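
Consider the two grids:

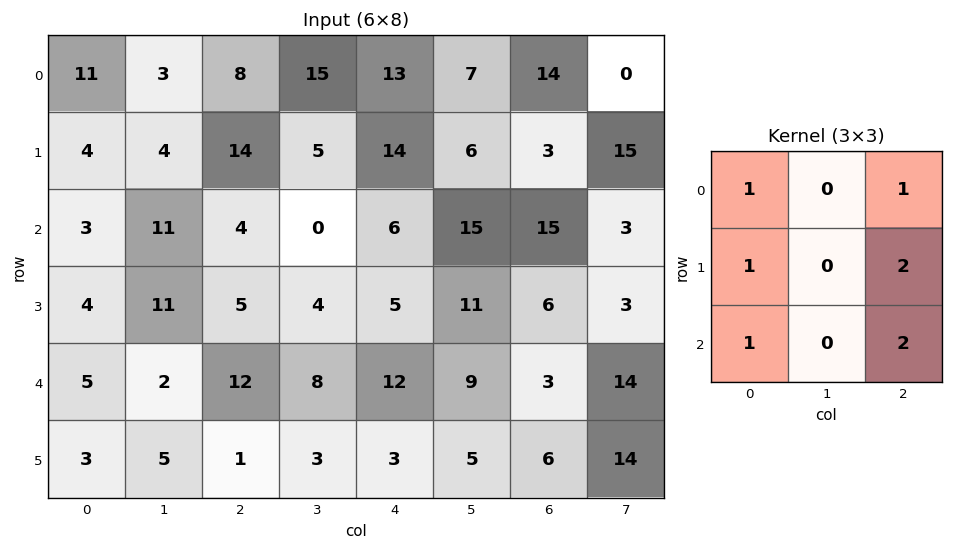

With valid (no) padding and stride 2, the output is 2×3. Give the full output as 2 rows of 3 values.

Output[0,0]: The receptive field on the input at this output position is [11 3 8 / 4 4 14 / 3 11 4]. Elementwise product with the kernel and sum: 11·1 + 8·1 + 4·1 + 14·2 + 3·1 + 4·2.

62 79 83
50 61 56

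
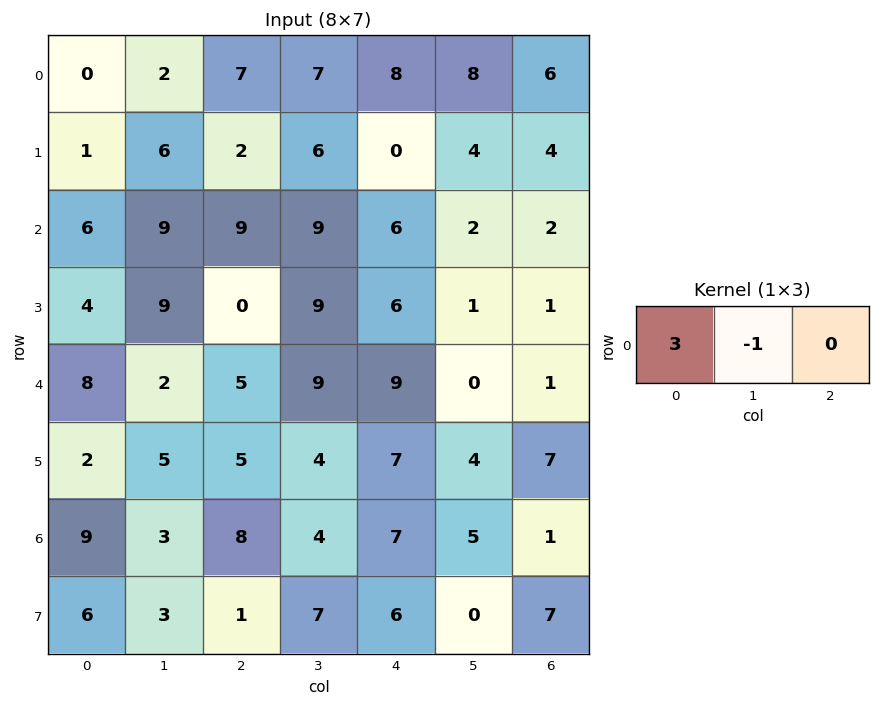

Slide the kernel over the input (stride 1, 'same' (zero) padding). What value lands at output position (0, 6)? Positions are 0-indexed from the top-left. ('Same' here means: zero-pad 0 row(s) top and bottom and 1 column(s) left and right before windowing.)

18

The receptive field on the zero-padded input at this output position is [8 6 0]. Elementwise product with the kernel and sum: 8·3 + 6·-1.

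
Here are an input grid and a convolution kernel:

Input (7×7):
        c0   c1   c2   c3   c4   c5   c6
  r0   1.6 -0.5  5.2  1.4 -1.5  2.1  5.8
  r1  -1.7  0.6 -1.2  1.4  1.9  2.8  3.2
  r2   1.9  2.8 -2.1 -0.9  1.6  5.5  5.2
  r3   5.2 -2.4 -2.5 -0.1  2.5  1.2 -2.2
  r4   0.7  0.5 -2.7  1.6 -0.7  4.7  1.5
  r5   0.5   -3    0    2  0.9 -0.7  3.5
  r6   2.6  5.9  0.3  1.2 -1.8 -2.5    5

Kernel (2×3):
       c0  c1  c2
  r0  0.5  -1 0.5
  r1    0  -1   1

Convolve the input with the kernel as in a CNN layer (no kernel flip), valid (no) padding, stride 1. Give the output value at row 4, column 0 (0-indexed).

The receptive field on the input at this output position is [0.7 0.5 -2.7 / 0.5 -3 0]. Elementwise product with the kernel and sum: 0.7·0.5 + 0.5·-1 + -2.7·0.5 + -3·-1 + 0·1.

1.5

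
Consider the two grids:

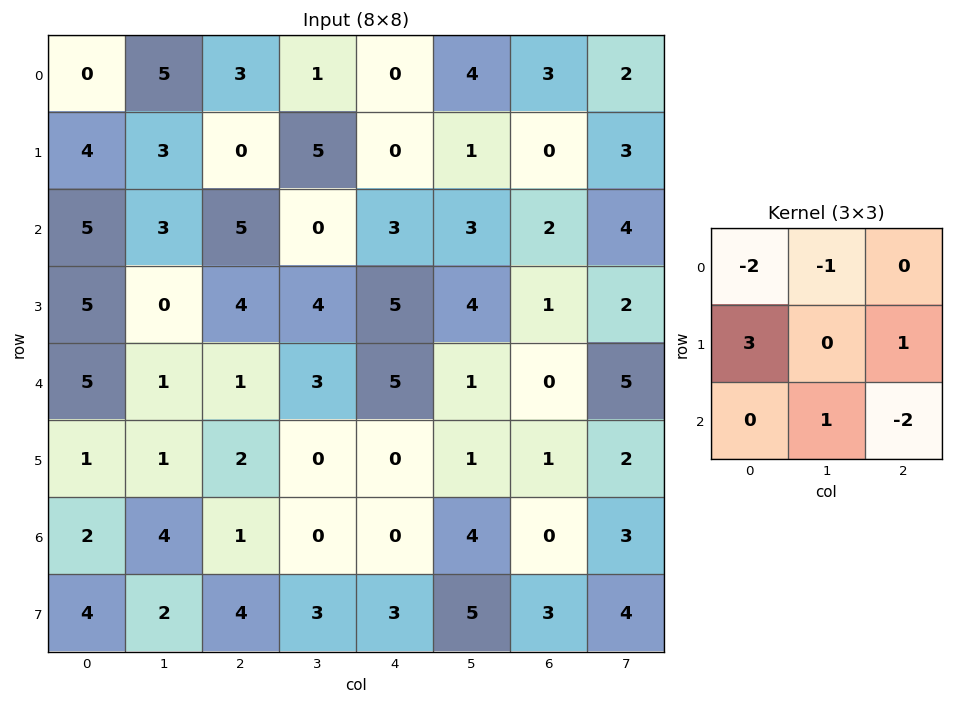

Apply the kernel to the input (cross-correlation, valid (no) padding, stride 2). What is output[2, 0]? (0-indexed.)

The receptive field on the input at this output position is [5 1 1 / 1 1 2 / 2 4 1]. Elementwise product with the kernel and sum: 5·-2 + 1·-1 + 1·3 + 2·1 + 4·1 + 1·-2.

-4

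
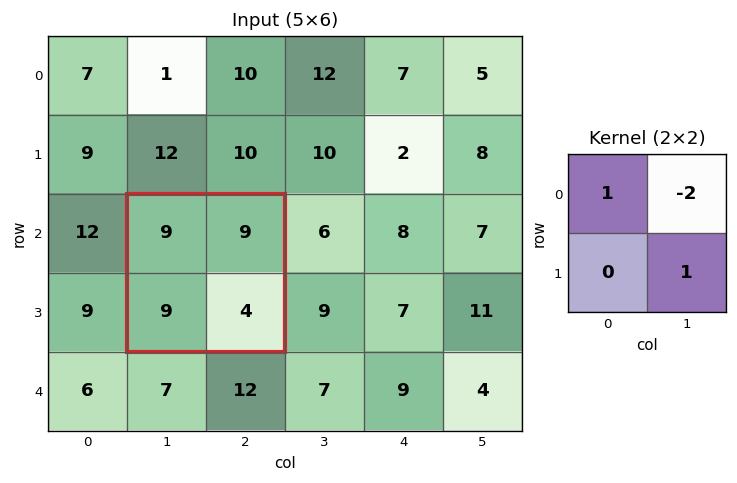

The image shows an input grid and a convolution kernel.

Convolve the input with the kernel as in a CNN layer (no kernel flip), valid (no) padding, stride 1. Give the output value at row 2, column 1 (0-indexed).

-5

The receptive field on the input at this output position is [9 9 / 9 4]. Elementwise product with the kernel and sum: 9·1 + 9·-2 + 4·1.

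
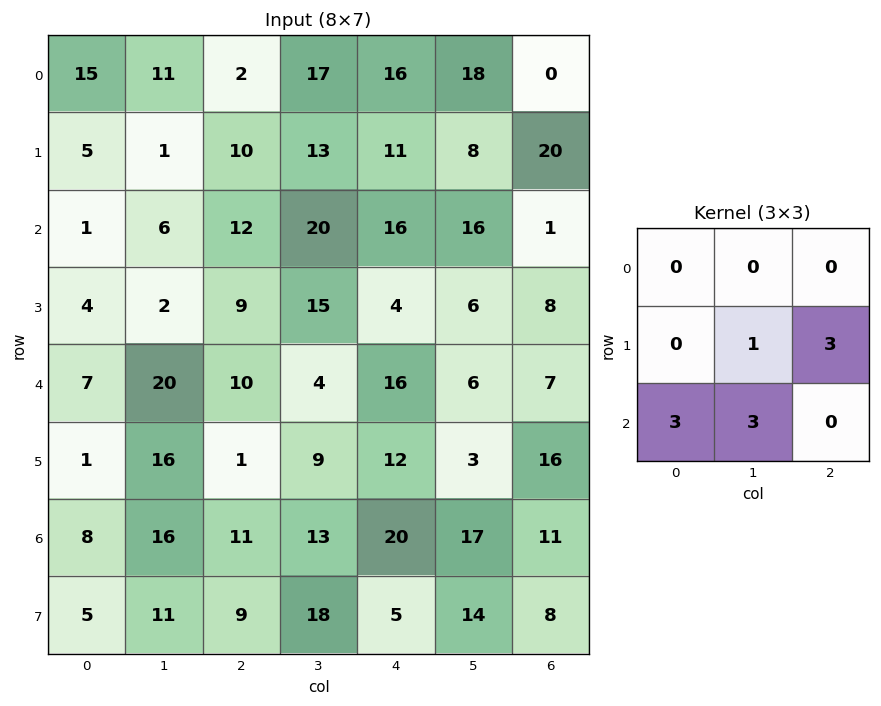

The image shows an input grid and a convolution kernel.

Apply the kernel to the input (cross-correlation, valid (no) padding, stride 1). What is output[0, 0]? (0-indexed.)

52

The receptive field on the input at this output position is [15 11 2 / 5 1 10 / 1 6 12]. Elementwise product with the kernel and sum: 1·1 + 10·3 + 1·3 + 6·3.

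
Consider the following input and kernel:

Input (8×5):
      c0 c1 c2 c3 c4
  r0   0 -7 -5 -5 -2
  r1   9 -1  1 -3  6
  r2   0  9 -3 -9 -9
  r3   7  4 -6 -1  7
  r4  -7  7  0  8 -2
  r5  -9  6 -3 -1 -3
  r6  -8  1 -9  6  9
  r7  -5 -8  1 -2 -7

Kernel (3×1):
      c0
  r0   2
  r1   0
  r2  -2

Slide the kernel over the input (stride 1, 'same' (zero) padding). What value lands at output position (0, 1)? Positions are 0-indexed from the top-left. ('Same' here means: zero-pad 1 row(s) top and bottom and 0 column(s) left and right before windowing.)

2

The receptive field on the zero-padded input at this output position is [0 / -7 / -1]. Elementwise product with the kernel and sum: 0·2 + -1·-2.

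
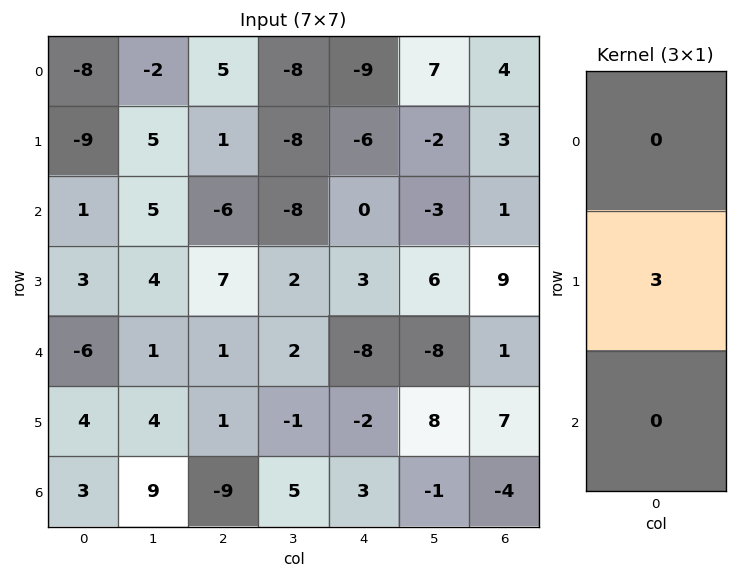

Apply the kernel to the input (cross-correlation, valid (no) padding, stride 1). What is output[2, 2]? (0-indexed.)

21

The receptive field on the input at this output position is [-6 / 7 / 1]. Elementwise product with the kernel and sum: 7·3.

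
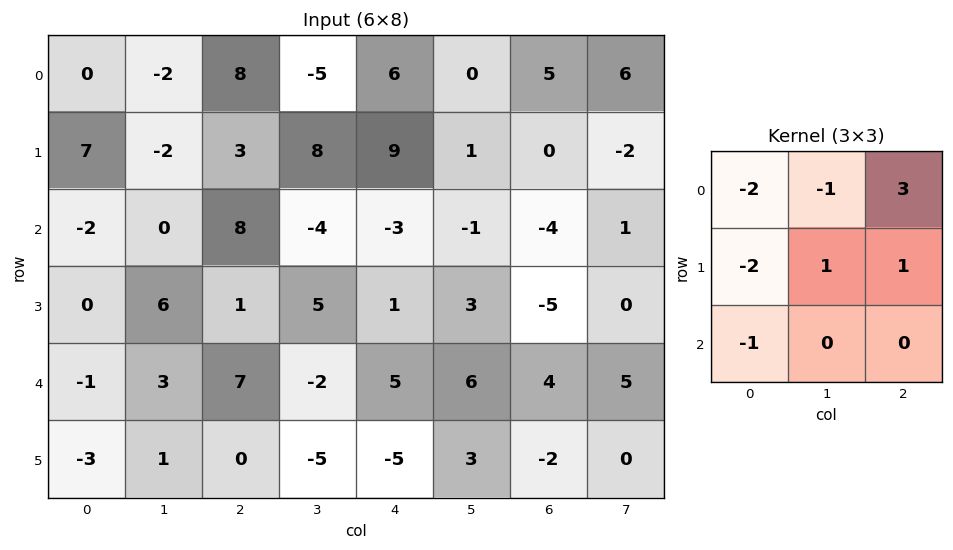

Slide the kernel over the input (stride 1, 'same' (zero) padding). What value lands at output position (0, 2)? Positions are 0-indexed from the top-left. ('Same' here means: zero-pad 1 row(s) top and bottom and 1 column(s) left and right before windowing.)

The receptive field on the zero-padded input at this output position is [0 0 0 / -2 8 -5 / -2 3 8]. Elementwise product with the kernel and sum: 0·-2 + 0·-1 + 0·3 + -2·-2 + 8·1 + -5·1 + -2·-1.

9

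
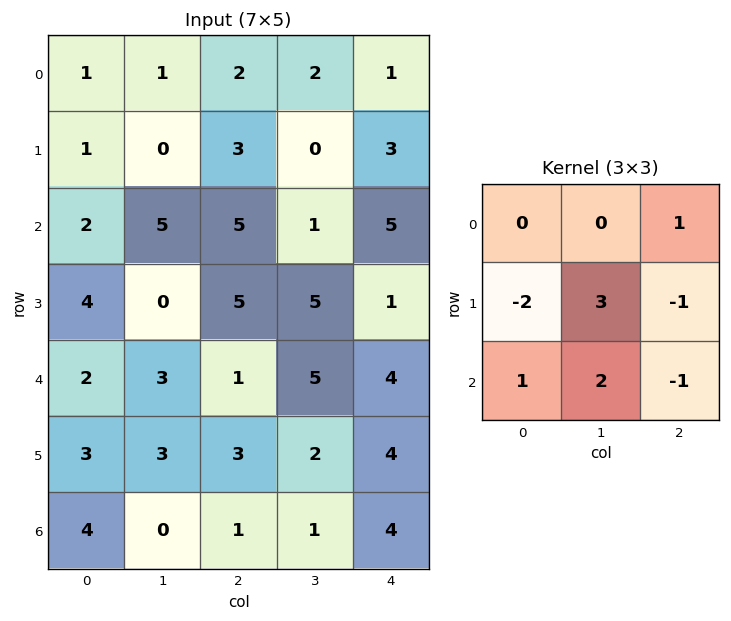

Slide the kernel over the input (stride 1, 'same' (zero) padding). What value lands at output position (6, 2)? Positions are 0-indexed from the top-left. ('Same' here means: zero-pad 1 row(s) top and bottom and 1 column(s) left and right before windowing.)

4

The receptive field on the zero-padded input at this output position is [3 3 2 / 0 1 1 / 0 0 0]. Elementwise product with the kernel and sum: 2·1 + 0·-2 + 1·3 + 1·-1 + 0·1 + 0·2 + 0·-1.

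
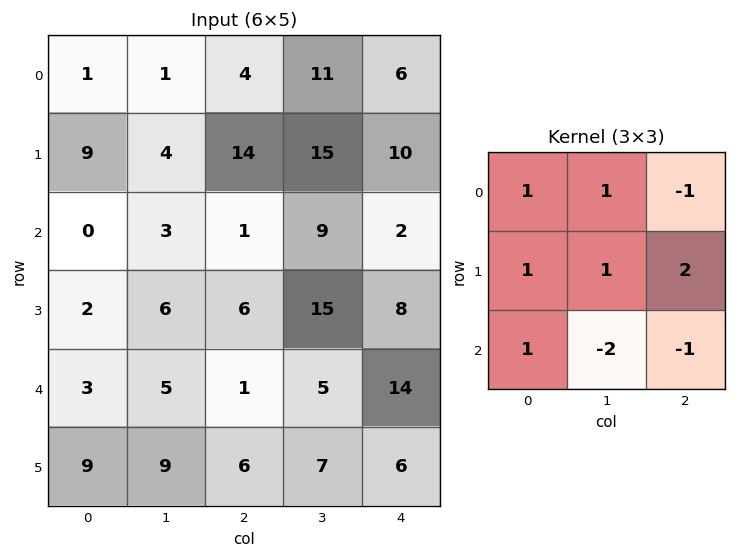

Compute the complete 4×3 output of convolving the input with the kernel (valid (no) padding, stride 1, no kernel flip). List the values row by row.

Output[0,0]: The receptive field on the input at this output position is [1 1 4 / 9 4 14 / 0 3 1]. Elementwise product with the kernel and sum: 1·1 + 1·1 + 4·-1 + 9·1 + 4·1 + 14·2 + 0·1 + 3·-2 + 1·-1.

32 34 39
-12 4 1
14 35 22
-3 3 33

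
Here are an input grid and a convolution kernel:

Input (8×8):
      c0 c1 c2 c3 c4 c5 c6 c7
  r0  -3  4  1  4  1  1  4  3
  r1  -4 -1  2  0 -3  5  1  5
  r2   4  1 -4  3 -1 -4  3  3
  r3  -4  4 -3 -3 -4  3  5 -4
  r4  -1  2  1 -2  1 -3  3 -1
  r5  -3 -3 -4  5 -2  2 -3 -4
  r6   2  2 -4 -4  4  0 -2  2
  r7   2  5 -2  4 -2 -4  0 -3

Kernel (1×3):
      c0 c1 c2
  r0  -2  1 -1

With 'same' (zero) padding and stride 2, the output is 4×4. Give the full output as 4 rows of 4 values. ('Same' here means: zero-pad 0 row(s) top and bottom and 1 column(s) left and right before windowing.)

Output[0,0]: The receptive field on the zero-padded input at this output position is [0 -3 4]. Elementwise product with the kernel and sum: 0·-2 + -3·1 + 4·-1.

-7 -11 -8 -1
3 -9 -3 8
-3 -1 8 10
0 -4 12 -4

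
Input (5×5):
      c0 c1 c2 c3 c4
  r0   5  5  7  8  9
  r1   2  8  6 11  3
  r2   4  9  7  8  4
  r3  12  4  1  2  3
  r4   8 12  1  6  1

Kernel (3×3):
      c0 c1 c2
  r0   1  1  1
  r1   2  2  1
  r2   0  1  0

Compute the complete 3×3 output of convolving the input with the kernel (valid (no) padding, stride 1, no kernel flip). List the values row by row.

52 66 69
53 66 56
65 37 34

Output[0,0]: The receptive field on the input at this output position is [5 5 7 / 2 8 6 / 4 9 7]. Elementwise product with the kernel and sum: 5·1 + 5·1 + 7·1 + 2·2 + 8·2 + 6·1 + 9·1.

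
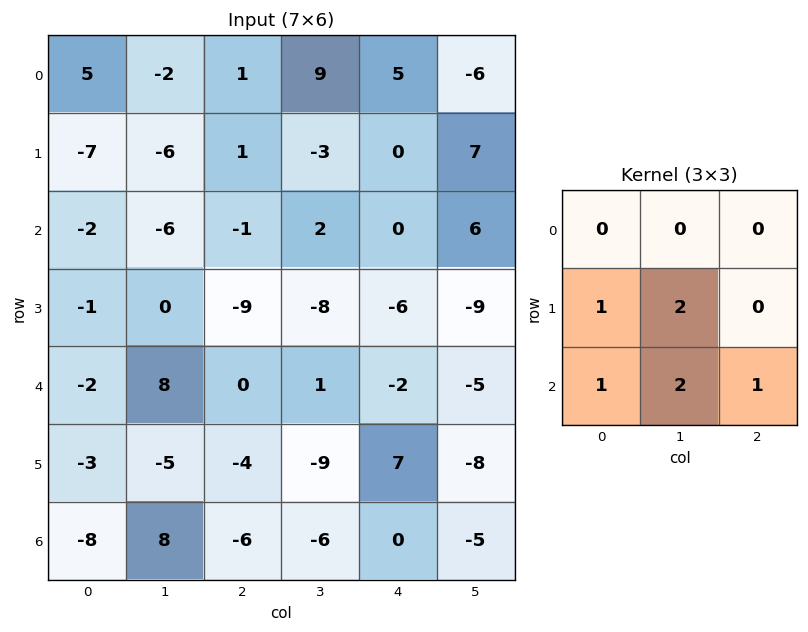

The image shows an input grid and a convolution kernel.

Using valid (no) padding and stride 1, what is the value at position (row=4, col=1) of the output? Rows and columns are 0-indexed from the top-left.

The receptive field on the input at this output position is [8 0 1 / -5 -4 -9 / 8 -6 -6]. Elementwise product with the kernel and sum: -5·1 + -4·2 + 8·1 + -6·2 + -6·1.

-23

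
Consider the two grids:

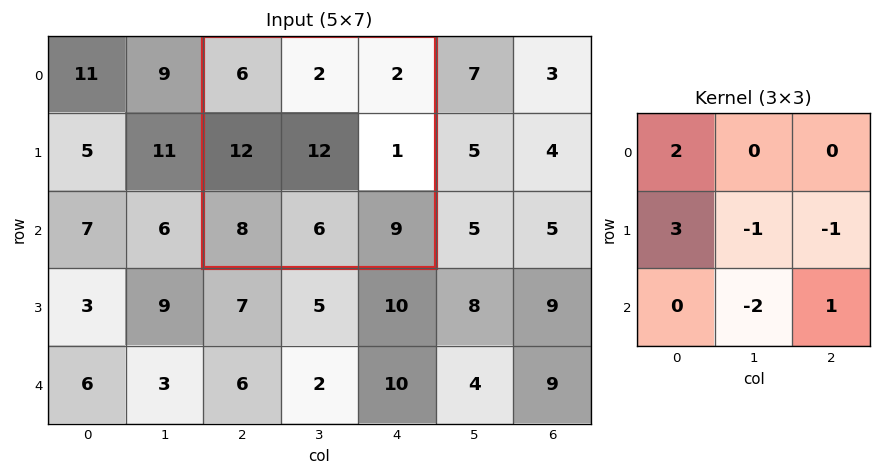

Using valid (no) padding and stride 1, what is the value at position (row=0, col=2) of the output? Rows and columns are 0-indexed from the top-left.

32

The receptive field on the input at this output position is [6 2 2 / 12 12 1 / 8 6 9]. Elementwise product with the kernel and sum: 6·2 + 12·3 + 12·-1 + 1·-1 + 6·-2 + 9·1.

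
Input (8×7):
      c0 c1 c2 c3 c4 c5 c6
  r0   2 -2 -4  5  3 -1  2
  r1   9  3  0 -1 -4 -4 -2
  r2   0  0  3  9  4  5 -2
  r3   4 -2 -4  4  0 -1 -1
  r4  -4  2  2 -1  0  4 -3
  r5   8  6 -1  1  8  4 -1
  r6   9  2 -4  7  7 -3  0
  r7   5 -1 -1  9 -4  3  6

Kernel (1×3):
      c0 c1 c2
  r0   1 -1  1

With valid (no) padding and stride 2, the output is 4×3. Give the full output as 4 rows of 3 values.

Output[0,0]: The receptive field on the input at this output position is [2 -2 -4]. Elementwise product with the kernel and sum: 2·1 + -2·-1 + -4·1.
Output[0,1]: The receptive field on the input at this output position is [-4 5 3]. Elementwise product with the kernel and sum: -4·1 + 5·-1 + 3·1.

0 -6 6
3 -2 -3
-4 3 -7
3 -4 10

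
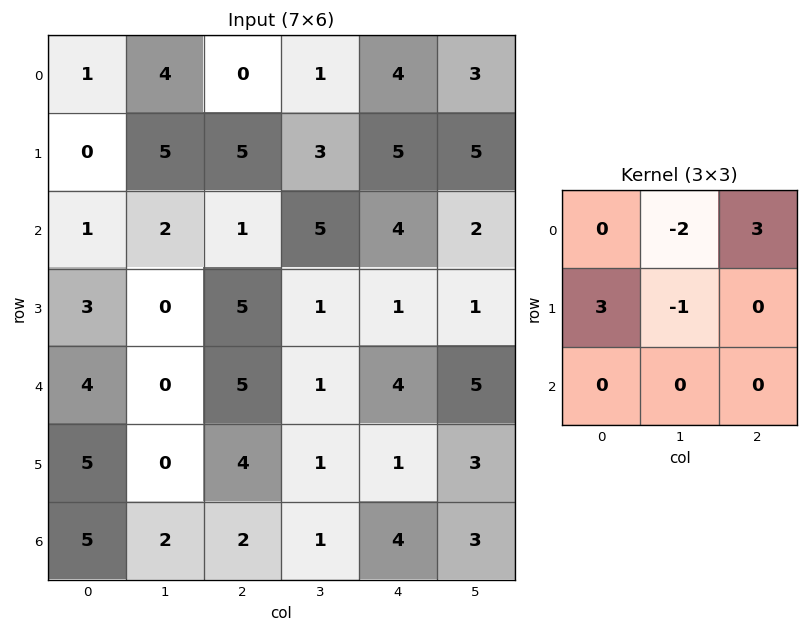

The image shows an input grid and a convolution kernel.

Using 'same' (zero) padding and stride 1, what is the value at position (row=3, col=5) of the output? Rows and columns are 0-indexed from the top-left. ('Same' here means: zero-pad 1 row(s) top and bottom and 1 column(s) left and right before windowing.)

The receptive field on the zero-padded input at this output position is [4 2 0 / 1 1 0 / 4 5 0]. Elementwise product with the kernel and sum: 2·-2 + 0·3 + 1·3 + 1·-1.

-2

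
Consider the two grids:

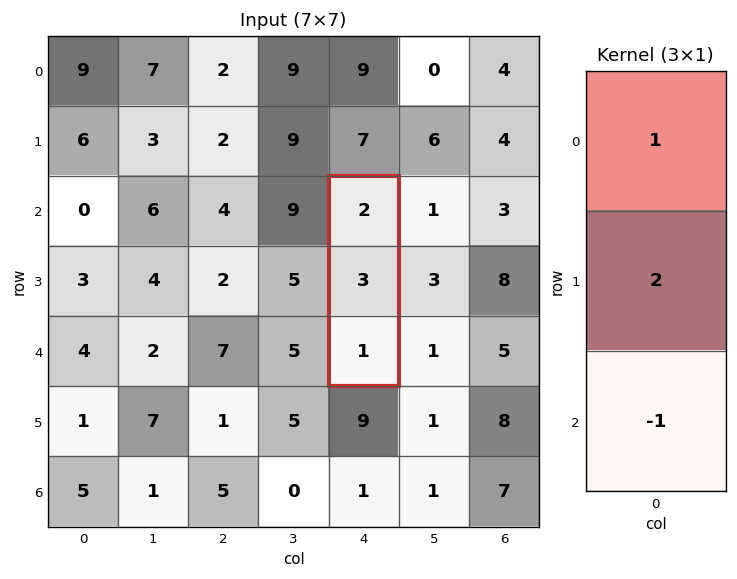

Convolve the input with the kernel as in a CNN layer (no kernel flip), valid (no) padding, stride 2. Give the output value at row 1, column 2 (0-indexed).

The receptive field on the input at this output position is [2 / 3 / 1]. Elementwise product with the kernel and sum: 2·1 + 3·2 + 1·-1.

7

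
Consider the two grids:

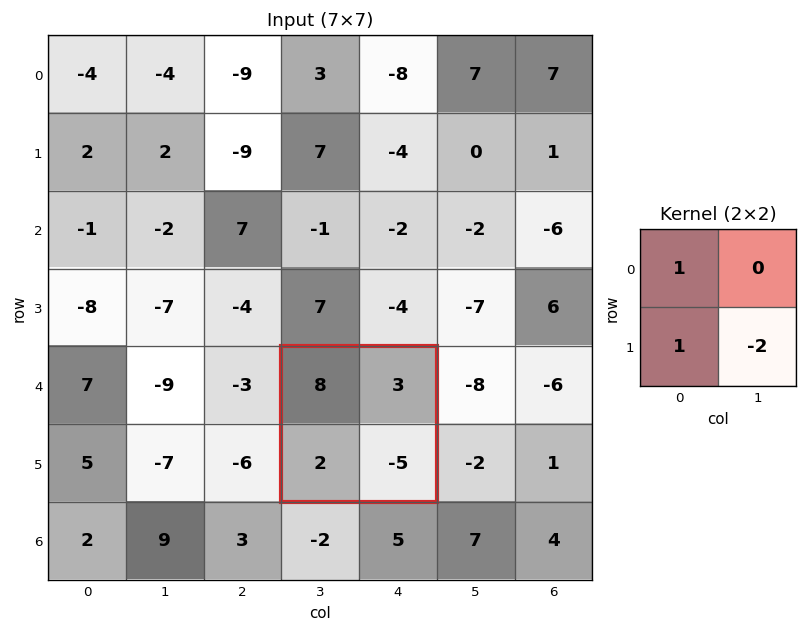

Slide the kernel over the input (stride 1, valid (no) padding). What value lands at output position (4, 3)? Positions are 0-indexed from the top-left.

20

The receptive field on the input at this output position is [8 3 / 2 -5]. Elementwise product with the kernel and sum: 8·1 + 2·1 + -5·-2.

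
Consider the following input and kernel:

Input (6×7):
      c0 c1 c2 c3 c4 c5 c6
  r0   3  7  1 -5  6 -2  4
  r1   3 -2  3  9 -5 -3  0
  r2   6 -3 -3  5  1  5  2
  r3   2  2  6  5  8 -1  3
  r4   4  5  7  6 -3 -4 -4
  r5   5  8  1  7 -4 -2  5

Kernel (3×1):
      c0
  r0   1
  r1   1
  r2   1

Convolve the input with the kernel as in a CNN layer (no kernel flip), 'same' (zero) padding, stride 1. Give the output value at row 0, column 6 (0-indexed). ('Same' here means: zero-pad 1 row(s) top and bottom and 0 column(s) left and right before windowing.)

The receptive field on the zero-padded input at this output position is [0 / 4 / 0]. Elementwise product with the kernel and sum: 0·1 + 4·1 + 0·1.

4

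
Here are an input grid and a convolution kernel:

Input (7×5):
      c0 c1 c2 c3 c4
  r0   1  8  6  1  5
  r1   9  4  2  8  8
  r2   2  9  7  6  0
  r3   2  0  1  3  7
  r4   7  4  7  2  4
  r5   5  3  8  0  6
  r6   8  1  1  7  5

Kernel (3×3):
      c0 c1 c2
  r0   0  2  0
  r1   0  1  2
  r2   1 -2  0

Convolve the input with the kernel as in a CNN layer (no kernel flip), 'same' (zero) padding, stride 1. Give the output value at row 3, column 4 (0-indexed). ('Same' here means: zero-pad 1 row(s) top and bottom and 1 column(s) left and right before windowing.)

The receptive field on the zero-padded input at this output position is [6 0 0 / 3 7 0 / 2 4 0]. Elementwise product with the kernel and sum: 0·2 + 7·1 + 0·2 + 2·1 + 4·-2.

1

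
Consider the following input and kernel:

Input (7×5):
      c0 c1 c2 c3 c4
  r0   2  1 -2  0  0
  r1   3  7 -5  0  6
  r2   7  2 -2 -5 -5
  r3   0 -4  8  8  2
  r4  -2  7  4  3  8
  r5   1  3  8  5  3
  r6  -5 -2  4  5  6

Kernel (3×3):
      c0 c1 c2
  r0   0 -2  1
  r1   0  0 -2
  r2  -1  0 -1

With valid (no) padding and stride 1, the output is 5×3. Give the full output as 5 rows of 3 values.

1 7 -5
-23 16 6
-24 -27 -11
-1 -22 -41
-25 -18 -14

Output[0,0]: The receptive field on the input at this output position is [2 1 -2 / 3 7 -5 / 7 2 -2]. Elementwise product with the kernel and sum: 1·-2 + -2·1 + -5·-2 + 7·-1 + -2·-1.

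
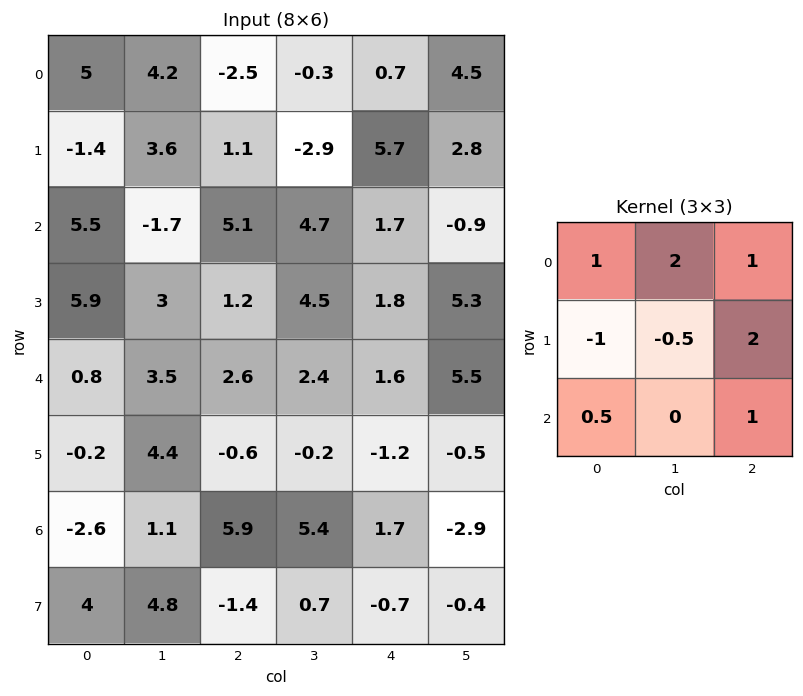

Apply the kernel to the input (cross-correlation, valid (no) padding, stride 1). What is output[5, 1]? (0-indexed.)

The receptive field on the input at this output position is [4.4 -0.6 -0.2 / 1.1 5.9 5.4 / 4.8 -1.4 0.7]. Elementwise product with the kernel and sum: 4.4·1 + -0.6·2 + -0.2·1 + 1.1·-1 + 5.9·-0.5 + 5.4·2 + 4.8·0.5 + 0.7·1.

12.85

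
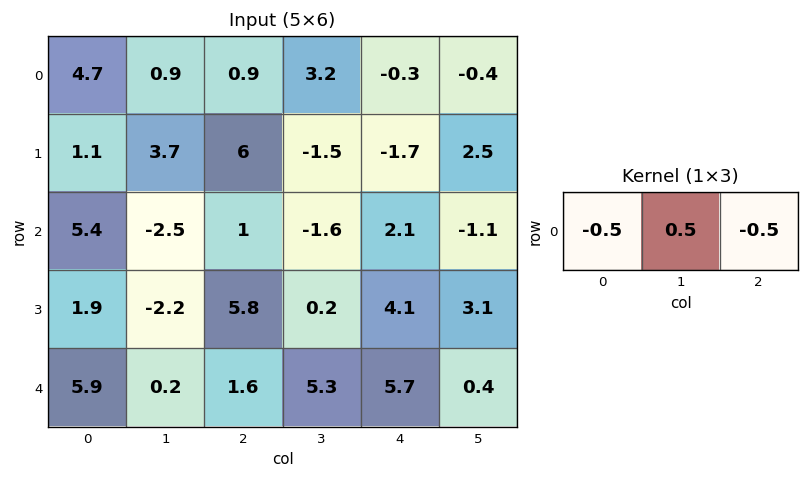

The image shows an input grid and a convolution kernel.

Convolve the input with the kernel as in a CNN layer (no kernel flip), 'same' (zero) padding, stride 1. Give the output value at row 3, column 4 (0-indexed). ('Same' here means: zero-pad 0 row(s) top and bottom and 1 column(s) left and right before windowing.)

The receptive field on the zero-padded input at this output position is [0.2 4.1 3.1]. Elementwise product with the kernel and sum: 0.2·-0.5 + 4.1·0.5 + 3.1·-0.5.

0.4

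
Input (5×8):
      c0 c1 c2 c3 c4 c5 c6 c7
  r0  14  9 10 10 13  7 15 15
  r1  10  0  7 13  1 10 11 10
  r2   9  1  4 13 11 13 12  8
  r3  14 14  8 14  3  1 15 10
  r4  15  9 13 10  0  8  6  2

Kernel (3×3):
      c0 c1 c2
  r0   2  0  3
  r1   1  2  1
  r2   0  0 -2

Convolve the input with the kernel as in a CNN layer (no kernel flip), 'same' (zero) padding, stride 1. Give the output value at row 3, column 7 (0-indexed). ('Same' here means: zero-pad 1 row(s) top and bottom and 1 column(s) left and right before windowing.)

59

The receptive field on the zero-padded input at this output position is [12 8 0 / 15 10 0 / 6 2 0]. Elementwise product with the kernel and sum: 12·2 + 0·3 + 15·1 + 10·2 + 0·1 + 0·-2.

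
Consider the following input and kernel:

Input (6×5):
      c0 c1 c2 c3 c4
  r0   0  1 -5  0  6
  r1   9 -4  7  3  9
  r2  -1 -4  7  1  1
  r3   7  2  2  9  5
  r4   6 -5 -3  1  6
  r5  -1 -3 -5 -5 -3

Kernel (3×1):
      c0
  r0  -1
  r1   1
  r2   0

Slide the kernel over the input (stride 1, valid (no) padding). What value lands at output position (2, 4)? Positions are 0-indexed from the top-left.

4

The receptive field on the input at this output position is [1 / 5 / 6]. Elementwise product with the kernel and sum: 1·-1 + 5·1.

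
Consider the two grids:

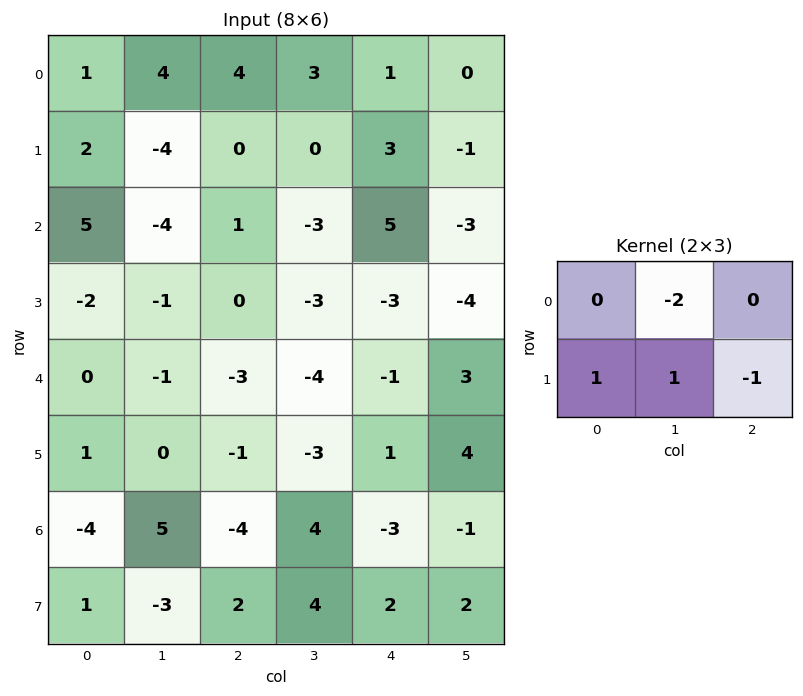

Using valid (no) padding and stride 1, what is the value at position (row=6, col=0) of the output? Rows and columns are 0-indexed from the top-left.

The receptive field on the input at this output position is [-4 5 -4 / 1 -3 2]. Elementwise product with the kernel and sum: 5·-2 + 1·1 + -3·1 + 2·-1.

-14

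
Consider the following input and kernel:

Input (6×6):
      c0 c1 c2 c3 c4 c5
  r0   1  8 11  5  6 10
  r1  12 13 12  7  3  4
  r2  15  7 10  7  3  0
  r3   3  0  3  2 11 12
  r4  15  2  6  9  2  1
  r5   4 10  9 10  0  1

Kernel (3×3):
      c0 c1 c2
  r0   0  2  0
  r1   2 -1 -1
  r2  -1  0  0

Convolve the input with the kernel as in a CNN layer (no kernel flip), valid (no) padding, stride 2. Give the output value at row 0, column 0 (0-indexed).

0

The receptive field on the input at this output position is [1 8 11 / 12 13 12 / 15 7 10]. Elementwise product with the kernel and sum: 8·2 + 12·2 + 13·-1 + 12·-1 + 15·-1.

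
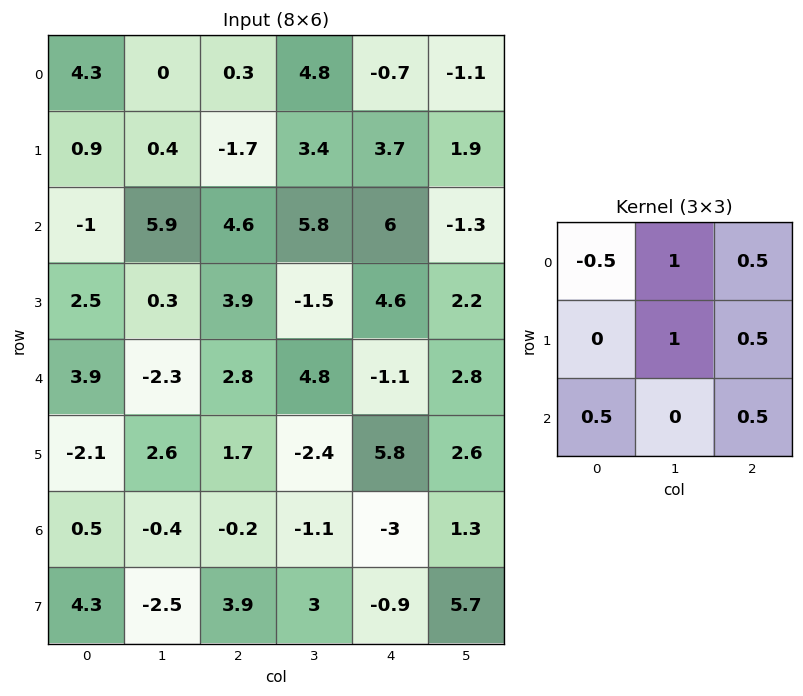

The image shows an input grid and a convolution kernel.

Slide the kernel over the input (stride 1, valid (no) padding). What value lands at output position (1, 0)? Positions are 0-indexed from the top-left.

10.5

The receptive field on the input at this output position is [0.9 0.4 -1.7 / -1 5.9 4.6 / 2.5 0.3 3.9]. Elementwise product with the kernel and sum: 0.9·-0.5 + 0.4·1 + -1.7·0.5 + 5.9·1 + 4.6·0.5 + 2.5·0.5 + 3.9·0.5.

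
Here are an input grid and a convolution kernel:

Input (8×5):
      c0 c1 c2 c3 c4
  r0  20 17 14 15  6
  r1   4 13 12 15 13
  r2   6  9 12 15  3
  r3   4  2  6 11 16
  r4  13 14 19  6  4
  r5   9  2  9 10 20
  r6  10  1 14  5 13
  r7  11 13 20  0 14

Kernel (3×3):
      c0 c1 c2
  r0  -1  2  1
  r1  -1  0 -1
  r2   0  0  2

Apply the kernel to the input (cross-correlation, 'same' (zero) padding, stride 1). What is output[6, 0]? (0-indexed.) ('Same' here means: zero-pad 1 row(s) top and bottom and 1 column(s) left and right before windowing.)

The receptive field on the zero-padded input at this output position is [0 9 2 / 0 10 1 / 0 11 13]. Elementwise product with the kernel and sum: 0·-1 + 9·2 + 2·1 + 0·-1 + 1·-1 + 13·2.

45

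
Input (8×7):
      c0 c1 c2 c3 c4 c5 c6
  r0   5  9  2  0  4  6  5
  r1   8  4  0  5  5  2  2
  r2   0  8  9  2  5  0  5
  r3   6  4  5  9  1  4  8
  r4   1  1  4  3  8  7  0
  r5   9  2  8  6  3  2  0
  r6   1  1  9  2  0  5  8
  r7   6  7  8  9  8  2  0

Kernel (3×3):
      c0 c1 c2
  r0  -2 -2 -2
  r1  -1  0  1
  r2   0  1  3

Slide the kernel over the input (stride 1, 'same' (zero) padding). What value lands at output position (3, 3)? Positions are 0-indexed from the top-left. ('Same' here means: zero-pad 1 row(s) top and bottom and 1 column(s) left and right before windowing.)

-9

The receptive field on the zero-padded input at this output position is [9 2 5 / 5 9 1 / 4 3 8]. Elementwise product with the kernel and sum: 9·-2 + 2·-2 + 5·-2 + 5·-1 + 1·1 + 3·1 + 8·3.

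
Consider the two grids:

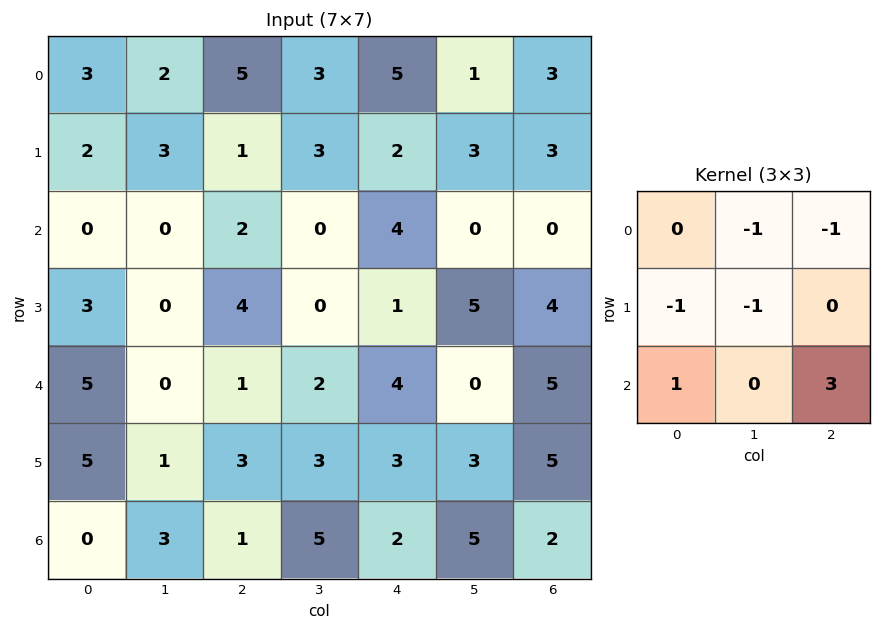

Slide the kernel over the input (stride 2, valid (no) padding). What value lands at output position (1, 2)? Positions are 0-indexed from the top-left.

The receptive field on the input at this output position is [4 0 0 / 1 5 4 / 4 0 5]. Elementwise product with the kernel and sum: 0·-1 + 0·-1 + 1·-1 + 5·-1 + 4·1 + 5·3.

13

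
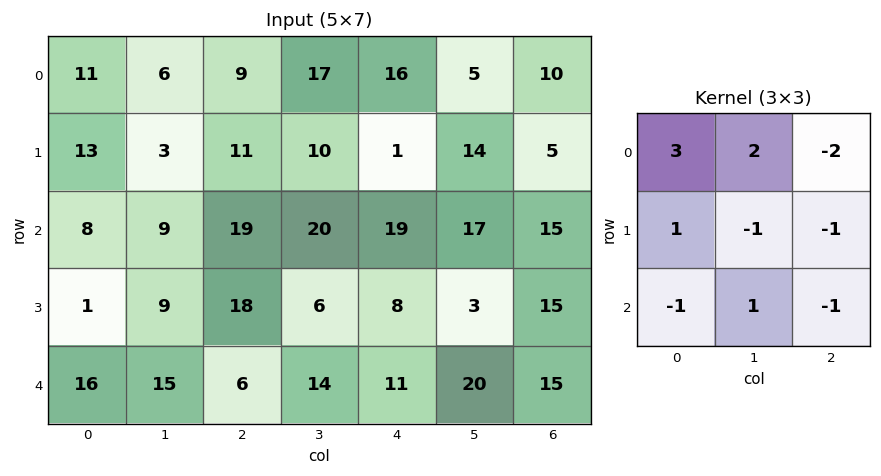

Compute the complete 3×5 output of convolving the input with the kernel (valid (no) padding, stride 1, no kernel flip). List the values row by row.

8 -26 11 50 3
-7 -16 11 -13 -12
-29 -13 60 36 45

Output[0,0]: The receptive field on the input at this output position is [11 6 9 / 13 3 11 / 8 9 19]. Elementwise product with the kernel and sum: 11·3 + 6·2 + 9·-2 + 13·1 + 3·-1 + 11·-1 + 8·-1 + 9·1 + 19·-1.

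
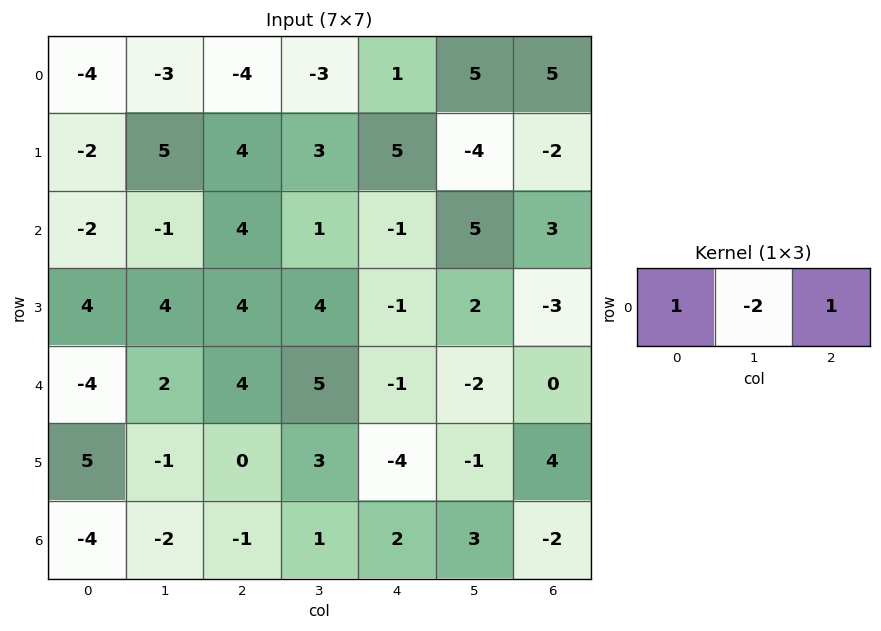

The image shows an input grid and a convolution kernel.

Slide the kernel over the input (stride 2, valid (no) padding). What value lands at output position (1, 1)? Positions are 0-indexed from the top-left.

The receptive field on the input at this output position is [4 1 -1]. Elementwise product with the kernel and sum: 4·1 + 1·-2 + -1·1.

1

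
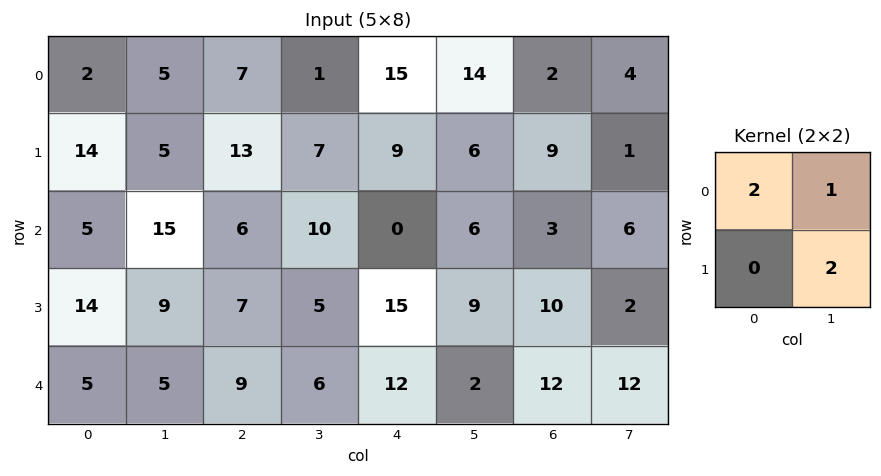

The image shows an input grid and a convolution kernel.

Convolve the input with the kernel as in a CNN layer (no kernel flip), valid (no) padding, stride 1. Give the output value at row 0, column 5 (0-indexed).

The receptive field on the input at this output position is [14 2 / 6 9]. Elementwise product with the kernel and sum: 14·2 + 2·1 + 9·2.

48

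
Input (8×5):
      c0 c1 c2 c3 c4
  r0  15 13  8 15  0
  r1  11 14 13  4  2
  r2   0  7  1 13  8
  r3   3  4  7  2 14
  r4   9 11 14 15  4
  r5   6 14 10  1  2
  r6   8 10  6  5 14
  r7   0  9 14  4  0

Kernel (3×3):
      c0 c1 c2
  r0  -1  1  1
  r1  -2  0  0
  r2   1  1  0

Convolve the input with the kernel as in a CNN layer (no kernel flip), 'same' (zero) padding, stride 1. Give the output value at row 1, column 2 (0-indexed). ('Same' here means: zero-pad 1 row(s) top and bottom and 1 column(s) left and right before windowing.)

-10

The receptive field on the zero-padded input at this output position is [13 8 15 / 14 13 4 / 7 1 13]. Elementwise product with the kernel and sum: 13·-1 + 8·1 + 15·1 + 14·-2 + 7·1 + 1·1.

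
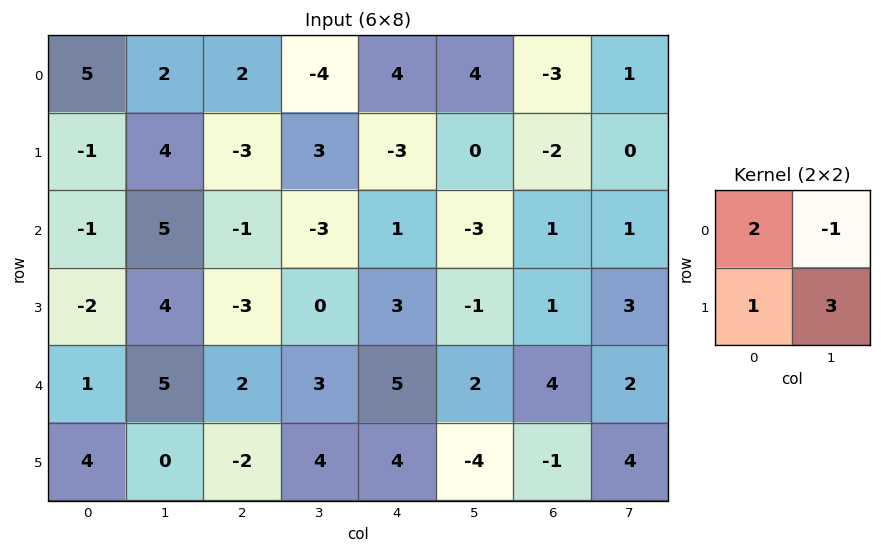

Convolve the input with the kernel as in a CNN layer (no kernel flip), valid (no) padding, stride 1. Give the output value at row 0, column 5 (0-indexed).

The receptive field on the input at this output position is [4 -3 / 0 -2]. Elementwise product with the kernel and sum: 4·2 + -3·-1 + 0·1 + -2·3.

5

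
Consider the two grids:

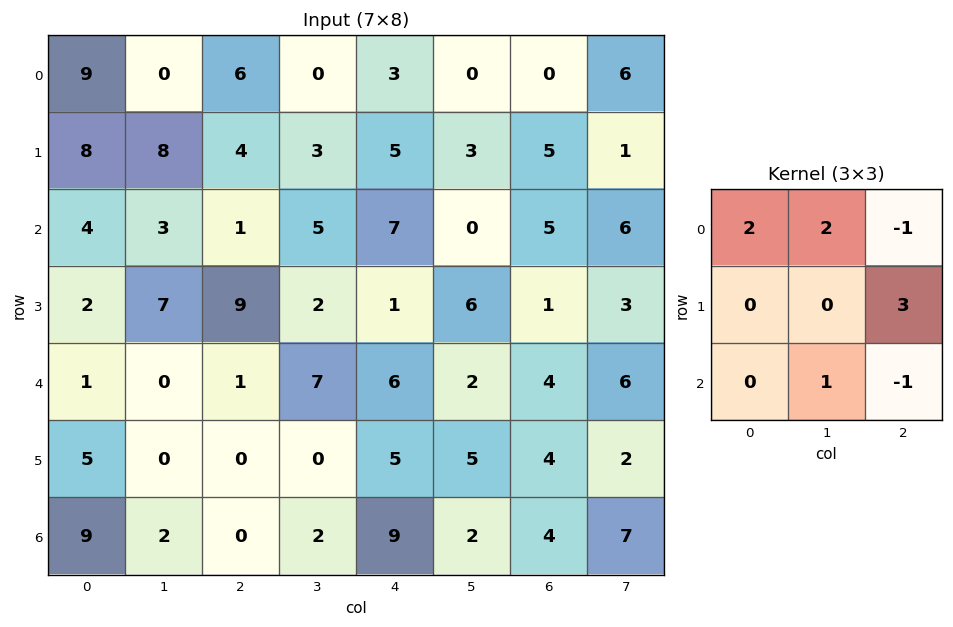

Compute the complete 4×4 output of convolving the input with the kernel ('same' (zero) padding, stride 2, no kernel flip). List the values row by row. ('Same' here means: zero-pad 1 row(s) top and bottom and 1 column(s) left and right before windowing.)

Output[0,0]: The receptive field on the zero-padded input at this output position is [0 0 0 / 0 9 0 / 0 8 8]. Elementwise product with the kernel and sum: 0·2 + 0·2 + 0·-1 + 0·3 + 8·1 + 8·-1.

0 1 2 22
12 43 8 31
2 51 6 31
16 6 11 37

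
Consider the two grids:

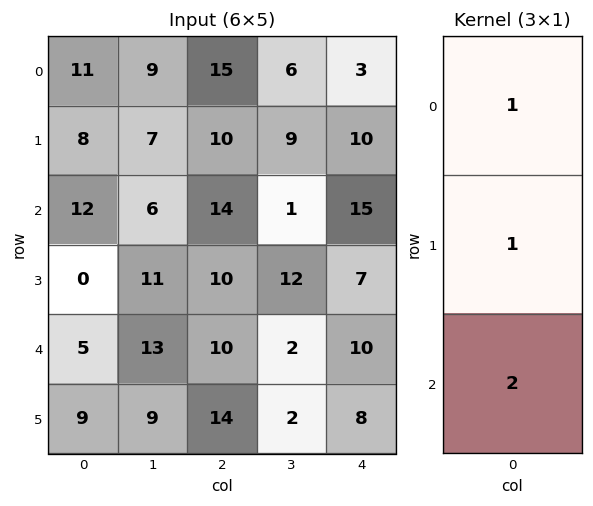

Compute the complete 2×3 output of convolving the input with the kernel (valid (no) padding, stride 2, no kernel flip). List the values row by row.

Output[0,0]: The receptive field on the input at this output position is [11 / 8 / 12]. Elementwise product with the kernel and sum: 11·1 + 8·1 + 12·2.

43 53 43
22 44 42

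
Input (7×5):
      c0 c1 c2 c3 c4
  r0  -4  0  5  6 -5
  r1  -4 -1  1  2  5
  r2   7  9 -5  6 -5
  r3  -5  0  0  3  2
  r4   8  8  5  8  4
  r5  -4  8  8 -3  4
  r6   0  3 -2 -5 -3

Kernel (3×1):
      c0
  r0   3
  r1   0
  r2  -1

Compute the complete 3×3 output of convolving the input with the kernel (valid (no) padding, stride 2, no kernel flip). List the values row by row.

-19 20 -10
13 -20 -19
24 17 15

Output[0,0]: The receptive field on the input at this output position is [-4 / -4 / 7]. Elementwise product with the kernel and sum: -4·3 + 7·-1.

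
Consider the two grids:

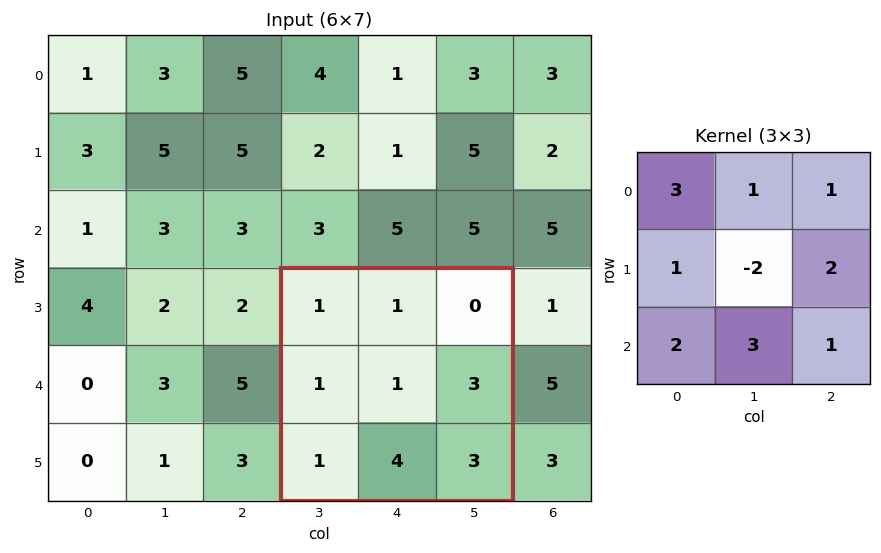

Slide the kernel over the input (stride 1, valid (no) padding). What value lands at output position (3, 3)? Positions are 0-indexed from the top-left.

26

The receptive field on the input at this output position is [1 1 0 / 1 1 3 / 1 4 3]. Elementwise product with the kernel and sum: 1·3 + 1·1 + 0·1 + 1·1 + 1·-2 + 3·2 + 1·2 + 4·3 + 3·1.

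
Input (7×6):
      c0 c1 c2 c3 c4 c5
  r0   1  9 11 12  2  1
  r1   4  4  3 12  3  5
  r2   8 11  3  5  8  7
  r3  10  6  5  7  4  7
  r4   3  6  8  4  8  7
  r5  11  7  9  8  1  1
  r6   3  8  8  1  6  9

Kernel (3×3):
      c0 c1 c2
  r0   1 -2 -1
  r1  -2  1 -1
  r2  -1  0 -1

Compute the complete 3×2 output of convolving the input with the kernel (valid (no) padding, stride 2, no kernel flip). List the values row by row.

Output[0,0]: The receptive field on the input at this output position is [1 9 11 / 4 4 3 / 8 11 3]. Elementwise product with the kernel and sum: 1·1 + 9·-2 + 11·-1 + 4·-2 + 4·1 + 3·-1 + 8·-1 + 3·-1.
Output[0,1]: The receptive field on the input at this output position is [11 12 2 / 3 12 3 / 3 5 8]. Elementwise product with the kernel and sum: 11·1 + 12·-2 + 2·-1 + 3·-2 + 12·1 + 3·-1 + 3·-1 + 8·-1.

-46 -23
-47 -38
-52 -33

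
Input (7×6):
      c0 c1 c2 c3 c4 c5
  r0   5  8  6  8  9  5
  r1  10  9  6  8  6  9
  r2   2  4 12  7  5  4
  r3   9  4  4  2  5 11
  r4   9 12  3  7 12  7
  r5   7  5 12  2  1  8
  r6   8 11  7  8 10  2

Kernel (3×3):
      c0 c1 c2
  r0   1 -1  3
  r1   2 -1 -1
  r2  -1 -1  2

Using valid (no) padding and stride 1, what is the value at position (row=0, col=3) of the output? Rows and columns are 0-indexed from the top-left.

The receptive field on the input at this output position is [8 9 5 / 8 6 9 / 7 5 4]. Elementwise product with the kernel and sum: 8·1 + 9·-1 + 5·3 + 8·2 + 6·-1 + 9·-1 + 7·-1 + 5·-1 + 4·2.

11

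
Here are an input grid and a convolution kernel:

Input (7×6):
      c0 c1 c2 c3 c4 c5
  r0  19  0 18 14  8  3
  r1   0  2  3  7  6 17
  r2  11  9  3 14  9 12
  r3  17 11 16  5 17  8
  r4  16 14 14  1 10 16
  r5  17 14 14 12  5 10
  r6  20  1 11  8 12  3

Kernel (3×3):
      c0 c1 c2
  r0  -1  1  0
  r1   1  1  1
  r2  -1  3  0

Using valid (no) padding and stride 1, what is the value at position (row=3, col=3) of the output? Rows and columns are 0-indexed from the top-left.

The receptive field on the input at this output position is [5 17 8 / 1 10 16 / 12 5 10]. Elementwise product with the kernel and sum: 5·-1 + 17·1 + 1·1 + 10·1 + 16·1 + 12·-1 + 5·3.

42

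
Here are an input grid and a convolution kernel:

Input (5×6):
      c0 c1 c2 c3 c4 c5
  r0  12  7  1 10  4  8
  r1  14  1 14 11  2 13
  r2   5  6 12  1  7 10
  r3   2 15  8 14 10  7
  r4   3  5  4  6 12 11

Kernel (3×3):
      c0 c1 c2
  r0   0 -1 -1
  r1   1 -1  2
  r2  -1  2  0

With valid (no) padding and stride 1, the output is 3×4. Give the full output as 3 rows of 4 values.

Output[0,0]: The receptive field on the input at this output position is [12 7 1 / 14 1 14 / 5 6 12]. Elementwise product with the kernel and sum: 7·-1 + 1·-1 + 14·1 + 1·-1 + 14·2 + 5·-1 + 6·2.
Output[0,1]: The receptive field on the input at this output position is [7 1 10 / 1 14 11 / 6 12 1]. Elementwise product with the kernel and sum: 1·-1 + 10·-1 + 1·1 + 14·-1 + 11·2 + 6·-1 + 12·2.

40 16 -17 36
36 -28 32 5
-8 25 14 19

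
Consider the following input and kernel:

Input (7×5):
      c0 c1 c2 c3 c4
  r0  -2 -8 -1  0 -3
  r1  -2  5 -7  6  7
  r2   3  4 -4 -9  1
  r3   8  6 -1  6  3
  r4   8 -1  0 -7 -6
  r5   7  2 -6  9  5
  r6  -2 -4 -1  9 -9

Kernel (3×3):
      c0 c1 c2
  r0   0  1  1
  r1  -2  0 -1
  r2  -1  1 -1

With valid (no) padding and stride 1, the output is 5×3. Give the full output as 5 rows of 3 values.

Output[0,0]: The receptive field on the input at this output position is [-2 -8 -1 / -2 5 -7 / 3 4 -4]. Elementwise product with the kernel and sum: -8·1 + -1·1 + -2·-2 + -7·-1 + 3·-1 + 4·1 + -4·-1.
Output[0,1]: The receptive field on the input at this output position is [-8 -1 0 / 5 -7 6 / 4 -4 -9]. Elementwise product with the kernel and sum: -1·1 + 0·1 + 5·-2 + 6·-1 + 4·-1 + -4·1 + -9·-1.

7 -16 -2
-5 -13 24
-24 -23 -10
-10 -3 25
-10 -26 13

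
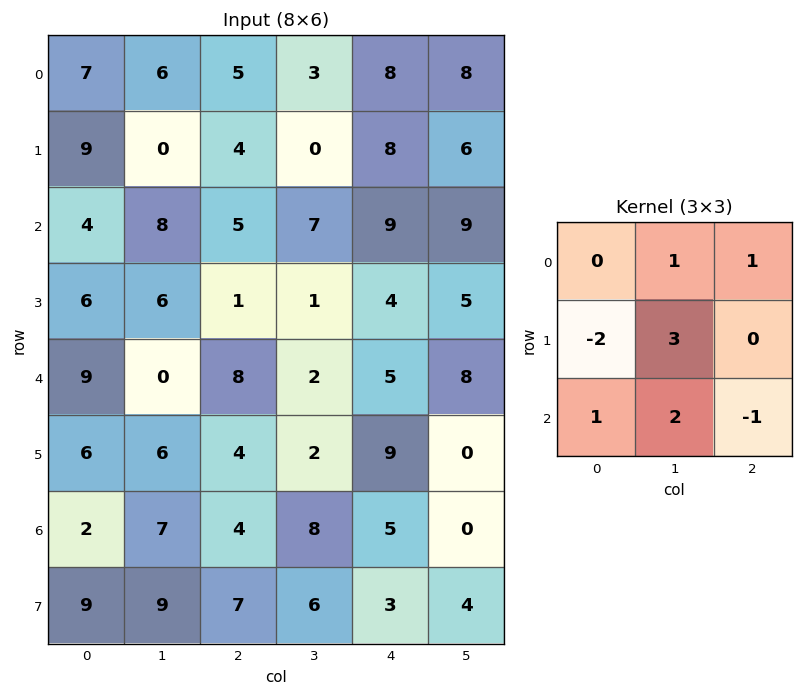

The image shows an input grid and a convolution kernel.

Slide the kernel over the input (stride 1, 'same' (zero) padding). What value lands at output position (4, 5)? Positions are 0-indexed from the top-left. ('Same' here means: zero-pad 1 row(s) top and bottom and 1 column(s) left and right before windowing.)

The receptive field on the zero-padded input at this output position is [4 5 0 / 5 8 0 / 9 0 0]. Elementwise product with the kernel and sum: 5·1 + 0·1 + 5·-2 + 8·3 + 9·1 + 0·2 + 0·-1.

28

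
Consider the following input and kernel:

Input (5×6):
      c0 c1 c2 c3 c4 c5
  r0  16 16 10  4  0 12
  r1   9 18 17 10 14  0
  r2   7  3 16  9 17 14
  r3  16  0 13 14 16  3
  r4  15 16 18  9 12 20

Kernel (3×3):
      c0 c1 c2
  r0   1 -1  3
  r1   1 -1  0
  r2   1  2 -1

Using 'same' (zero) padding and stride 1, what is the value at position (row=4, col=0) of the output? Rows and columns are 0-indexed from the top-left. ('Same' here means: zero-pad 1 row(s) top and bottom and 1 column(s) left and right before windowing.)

-31

The receptive field on the zero-padded input at this output position is [0 16 0 / 0 15 16 / 0 0 0]. Elementwise product with the kernel and sum: 0·1 + 16·-1 + 0·3 + 0·1 + 15·-1 + 0·1 + 0·2 + 0·-1.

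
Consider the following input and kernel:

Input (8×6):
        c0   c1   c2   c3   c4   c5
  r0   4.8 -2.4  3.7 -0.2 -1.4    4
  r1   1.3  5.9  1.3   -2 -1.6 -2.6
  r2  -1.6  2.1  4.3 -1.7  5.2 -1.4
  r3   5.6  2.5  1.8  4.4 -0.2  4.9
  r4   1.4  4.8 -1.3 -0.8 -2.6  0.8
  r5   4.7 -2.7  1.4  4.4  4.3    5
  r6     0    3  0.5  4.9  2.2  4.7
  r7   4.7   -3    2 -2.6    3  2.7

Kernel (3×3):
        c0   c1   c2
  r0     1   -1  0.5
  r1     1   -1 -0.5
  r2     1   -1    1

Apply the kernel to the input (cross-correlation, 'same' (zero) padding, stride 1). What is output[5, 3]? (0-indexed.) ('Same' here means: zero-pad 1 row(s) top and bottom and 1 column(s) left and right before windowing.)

-9.15

The receptive field on the zero-padded input at this output position is [-1.3 -0.8 -2.6 / 1.4 4.4 4.3 / 0.5 4.9 2.2]. Elementwise product with the kernel and sum: -1.3·1 + -0.8·-1 + -2.6·0.5 + 1.4·1 + 4.4·-1 + 4.3·-0.5 + 0.5·1 + 4.9·-1 + 2.2·1.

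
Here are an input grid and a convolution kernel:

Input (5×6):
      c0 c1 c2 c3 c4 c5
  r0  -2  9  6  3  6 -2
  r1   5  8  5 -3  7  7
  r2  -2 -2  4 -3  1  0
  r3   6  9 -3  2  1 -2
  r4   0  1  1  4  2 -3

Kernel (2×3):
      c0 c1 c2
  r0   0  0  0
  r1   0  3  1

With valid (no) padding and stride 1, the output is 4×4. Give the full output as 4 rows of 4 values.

29 12 -2 28
-2 9 -8 3
24 -7 7 1
4 7 14 3

Output[0,0]: The receptive field on the input at this output position is [-2 9 6 / 5 8 5]. Elementwise product with the kernel and sum: 8·3 + 5·1.
Output[0,1]: The receptive field on the input at this output position is [9 6 3 / 8 5 -3]. Elementwise product with the kernel and sum: 5·3 + -3·1.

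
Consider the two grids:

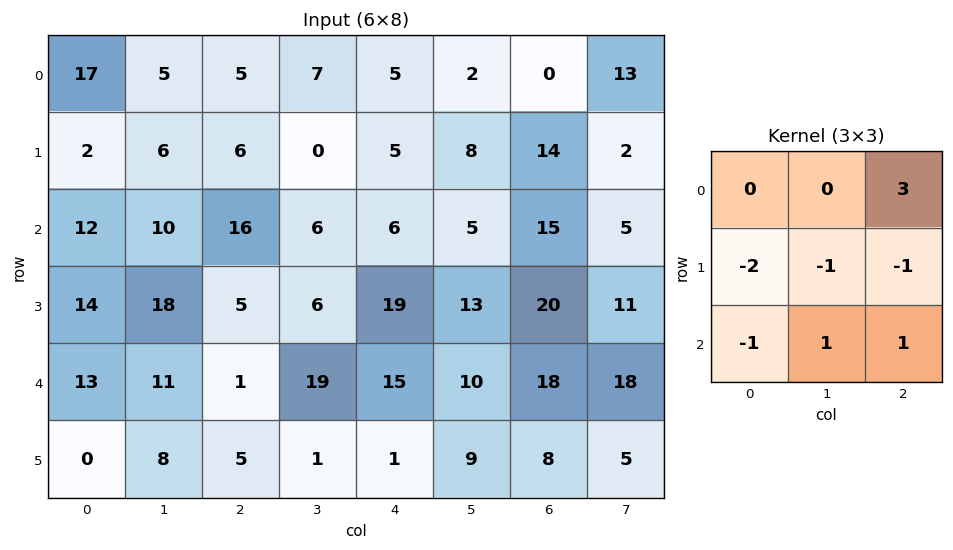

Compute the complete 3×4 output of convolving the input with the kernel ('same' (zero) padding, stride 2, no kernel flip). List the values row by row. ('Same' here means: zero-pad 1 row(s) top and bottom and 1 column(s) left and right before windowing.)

Output[0,0]: The receptive field on the zero-padded input at this output position is [0 0 0 / 0 17 5 / 0 2 6]. Elementwise product with the kernel and sum: 0·3 + 0·-2 + 17·-1 + 5·-1 + 0·-1 + 2·1 + 6·1.

-14 -22 -8 -9
28 -49 27 -6
38 -26 -15 -19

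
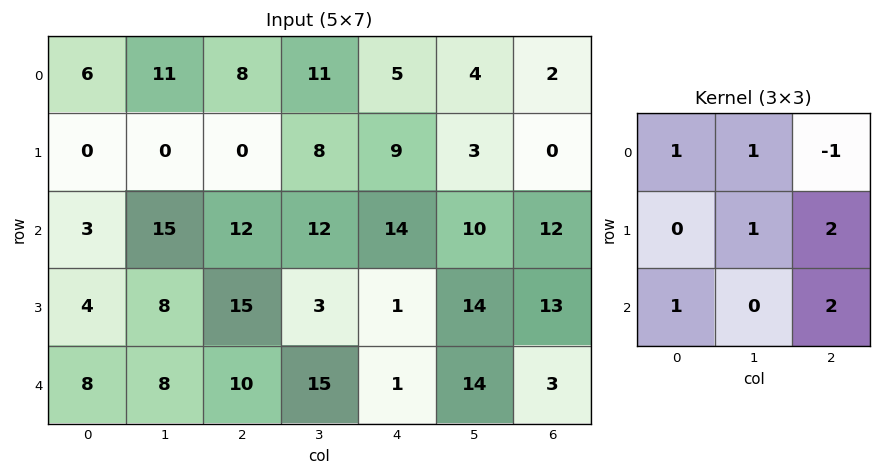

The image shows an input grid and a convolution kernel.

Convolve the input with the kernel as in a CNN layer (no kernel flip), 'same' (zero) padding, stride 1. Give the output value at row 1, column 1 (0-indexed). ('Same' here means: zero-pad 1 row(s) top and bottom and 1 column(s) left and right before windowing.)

36

The receptive field on the zero-padded input at this output position is [6 11 8 / 0 0 0 / 3 15 12]. Elementwise product with the kernel and sum: 6·1 + 11·1 + 8·-1 + 0·1 + 0·2 + 3·1 + 12·2.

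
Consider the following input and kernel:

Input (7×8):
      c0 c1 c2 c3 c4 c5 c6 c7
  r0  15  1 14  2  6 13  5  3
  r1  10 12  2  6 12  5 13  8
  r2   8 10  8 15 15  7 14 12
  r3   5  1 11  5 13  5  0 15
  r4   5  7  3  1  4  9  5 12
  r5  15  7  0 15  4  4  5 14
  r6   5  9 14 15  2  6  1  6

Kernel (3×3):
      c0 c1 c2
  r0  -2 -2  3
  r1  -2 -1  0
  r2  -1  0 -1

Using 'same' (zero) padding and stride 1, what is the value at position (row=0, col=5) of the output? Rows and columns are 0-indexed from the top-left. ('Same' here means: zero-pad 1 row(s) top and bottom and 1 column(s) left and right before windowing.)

The receptive field on the zero-padded input at this output position is [0 0 0 / 6 13 5 / 12 5 13]. Elementwise product with the kernel and sum: 0·-2 + 0·-2 + 0·3 + 6·-2 + 13·-1 + 12·-1 + 13·-1.

-50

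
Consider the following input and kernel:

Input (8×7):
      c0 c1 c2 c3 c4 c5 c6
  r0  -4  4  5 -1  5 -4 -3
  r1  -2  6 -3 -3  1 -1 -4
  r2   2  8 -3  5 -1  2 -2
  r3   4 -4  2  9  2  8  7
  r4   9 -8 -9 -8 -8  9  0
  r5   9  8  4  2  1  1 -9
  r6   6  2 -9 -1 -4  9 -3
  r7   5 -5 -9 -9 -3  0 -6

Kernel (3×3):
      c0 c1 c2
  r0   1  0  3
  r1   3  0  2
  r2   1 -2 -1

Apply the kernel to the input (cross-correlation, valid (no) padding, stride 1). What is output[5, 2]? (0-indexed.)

-16

The receptive field on the input at this output position is [4 2 1 / -9 -1 -4 / -9 -9 -3]. Elementwise product with the kernel and sum: 4·1 + 1·3 + -9·3 + -4·2 + -9·1 + -9·-2 + -3·-1.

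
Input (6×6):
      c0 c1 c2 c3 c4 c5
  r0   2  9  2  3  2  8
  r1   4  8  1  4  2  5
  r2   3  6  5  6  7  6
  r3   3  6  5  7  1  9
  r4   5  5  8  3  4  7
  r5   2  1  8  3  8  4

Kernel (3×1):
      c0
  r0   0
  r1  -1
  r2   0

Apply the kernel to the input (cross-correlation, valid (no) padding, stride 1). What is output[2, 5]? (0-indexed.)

The receptive field on the input at this output position is [6 / 9 / 7]. Elementwise product with the kernel and sum: 9·-1.

-9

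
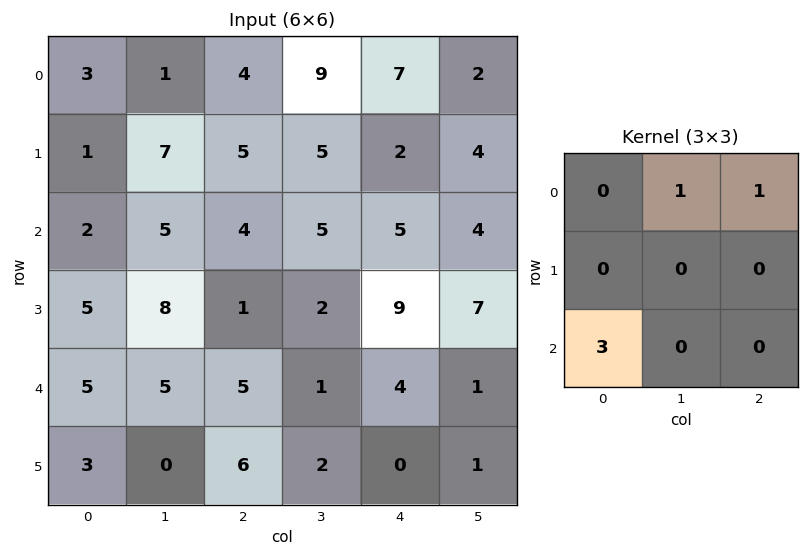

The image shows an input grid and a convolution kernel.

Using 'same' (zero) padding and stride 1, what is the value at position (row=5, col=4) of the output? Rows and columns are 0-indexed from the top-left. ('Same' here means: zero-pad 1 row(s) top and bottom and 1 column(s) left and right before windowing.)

5

The receptive field on the zero-padded input at this output position is [1 4 1 / 2 0 1 / 0 0 0]. Elementwise product with the kernel and sum: 4·1 + 1·1 + 0·3.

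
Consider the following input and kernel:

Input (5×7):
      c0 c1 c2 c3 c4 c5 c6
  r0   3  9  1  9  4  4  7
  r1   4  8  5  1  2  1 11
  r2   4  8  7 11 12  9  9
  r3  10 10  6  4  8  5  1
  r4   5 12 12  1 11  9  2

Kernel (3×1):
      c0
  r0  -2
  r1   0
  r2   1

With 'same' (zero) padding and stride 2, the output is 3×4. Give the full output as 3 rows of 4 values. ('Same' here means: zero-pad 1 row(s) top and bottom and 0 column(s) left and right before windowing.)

4 5 2 11
2 -4 4 -21
-20 -12 -16 -2

Output[0,0]: The receptive field on the zero-padded input at this output position is [0 / 3 / 4]. Elementwise product with the kernel and sum: 0·-2 + 4·1.
Output[0,1]: The receptive field on the zero-padded input at this output position is [0 / 1 / 5]. Elementwise product with the kernel and sum: 0·-2 + 5·1.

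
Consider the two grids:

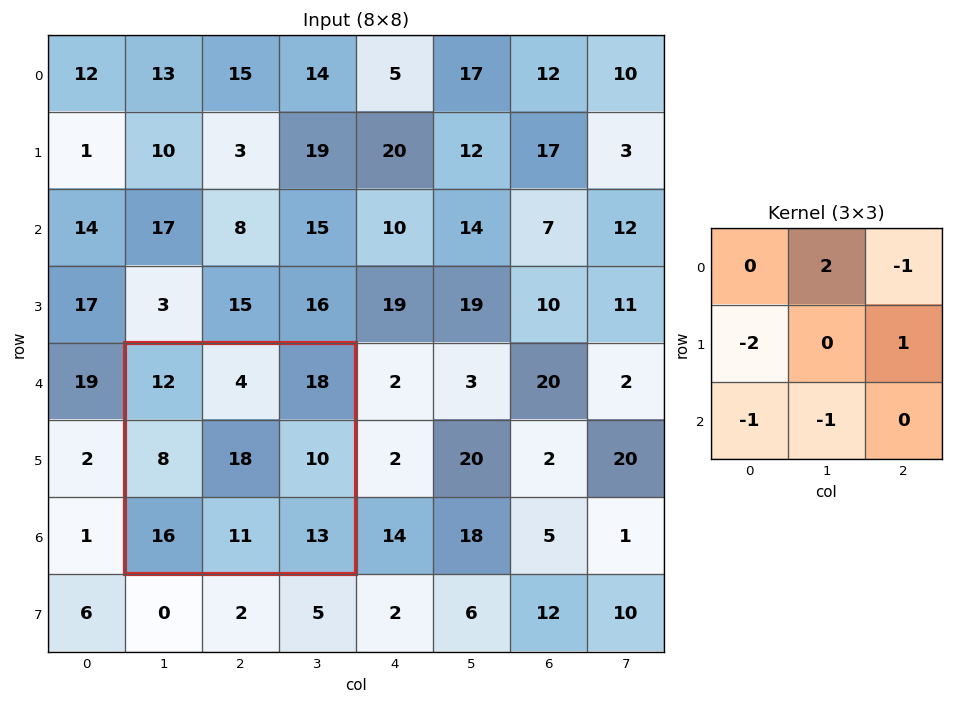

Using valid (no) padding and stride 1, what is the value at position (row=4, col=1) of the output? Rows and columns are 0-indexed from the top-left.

-43

The receptive field on the input at this output position is [12 4 18 / 8 18 10 / 16 11 13]. Elementwise product with the kernel and sum: 4·2 + 18·-1 + 8·-2 + 10·1 + 16·-1 + 11·-1.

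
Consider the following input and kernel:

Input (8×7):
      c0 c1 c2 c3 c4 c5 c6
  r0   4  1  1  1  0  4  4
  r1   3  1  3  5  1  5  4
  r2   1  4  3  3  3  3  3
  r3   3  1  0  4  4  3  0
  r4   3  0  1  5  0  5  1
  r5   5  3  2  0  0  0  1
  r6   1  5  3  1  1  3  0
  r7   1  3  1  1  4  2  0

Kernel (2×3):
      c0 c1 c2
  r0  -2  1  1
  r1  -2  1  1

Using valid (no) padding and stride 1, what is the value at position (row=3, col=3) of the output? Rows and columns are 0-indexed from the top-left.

The receptive field on the input at this output position is [4 4 3 / 5 0 5]. Elementwise product with the kernel and sum: 4·-2 + 4·1 + 3·1 + 5·-2 + 0·1 + 5·1.

-6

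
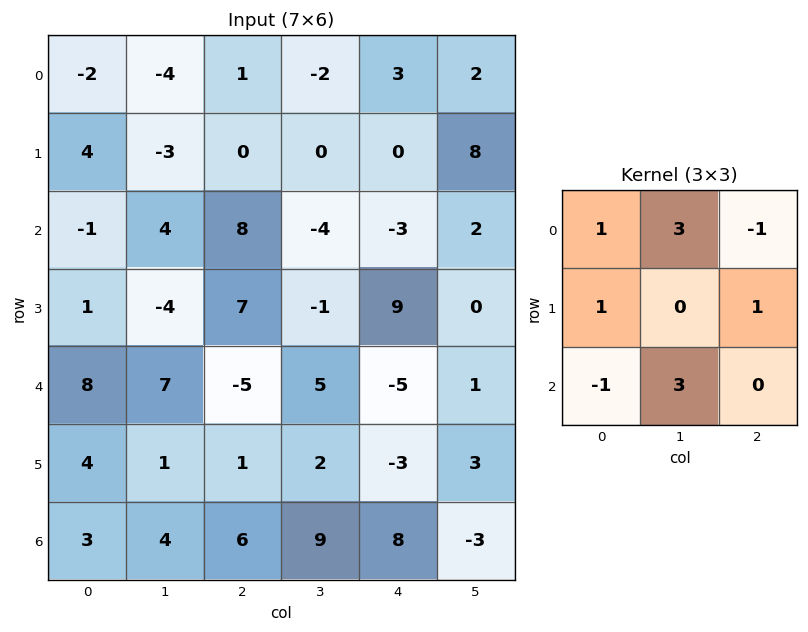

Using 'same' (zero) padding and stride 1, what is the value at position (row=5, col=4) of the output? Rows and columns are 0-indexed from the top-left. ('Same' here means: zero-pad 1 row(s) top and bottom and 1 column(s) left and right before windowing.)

9

The receptive field on the zero-padded input at this output position is [5 -5 1 / 2 -3 3 / 9 8 -3]. Elementwise product with the kernel and sum: 5·1 + -5·3 + 1·-1 + 2·1 + 3·1 + 9·-1 + 8·3.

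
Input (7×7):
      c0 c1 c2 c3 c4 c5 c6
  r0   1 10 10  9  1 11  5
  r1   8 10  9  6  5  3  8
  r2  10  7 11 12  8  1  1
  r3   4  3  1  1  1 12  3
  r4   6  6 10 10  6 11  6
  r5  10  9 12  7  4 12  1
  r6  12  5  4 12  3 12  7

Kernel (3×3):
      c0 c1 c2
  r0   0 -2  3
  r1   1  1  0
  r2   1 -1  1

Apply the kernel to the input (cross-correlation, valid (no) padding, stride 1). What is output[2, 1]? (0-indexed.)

24

The receptive field on the input at this output position is [7 11 12 / 3 1 1 / 6 10 10]. Elementwise product with the kernel and sum: 11·-2 + 12·3 + 3·1 + 1·1 + 6·1 + 10·-1 + 10·1.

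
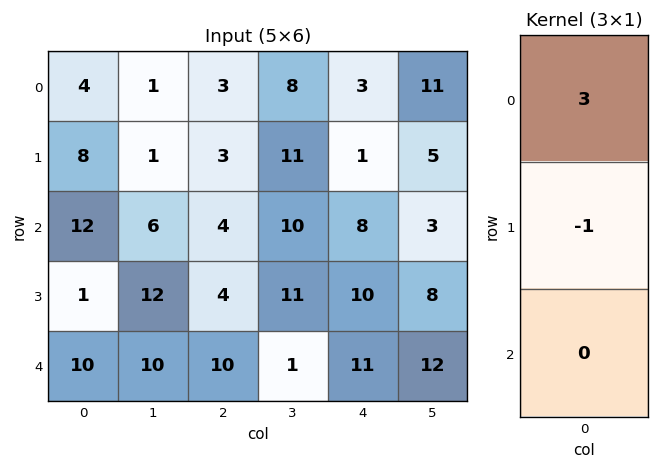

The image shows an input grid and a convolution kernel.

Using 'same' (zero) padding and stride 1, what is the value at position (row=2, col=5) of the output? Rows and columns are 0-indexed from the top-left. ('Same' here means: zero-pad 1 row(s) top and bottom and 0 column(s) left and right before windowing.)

12

The receptive field on the zero-padded input at this output position is [5 / 3 / 8]. Elementwise product with the kernel and sum: 5·3 + 3·-1.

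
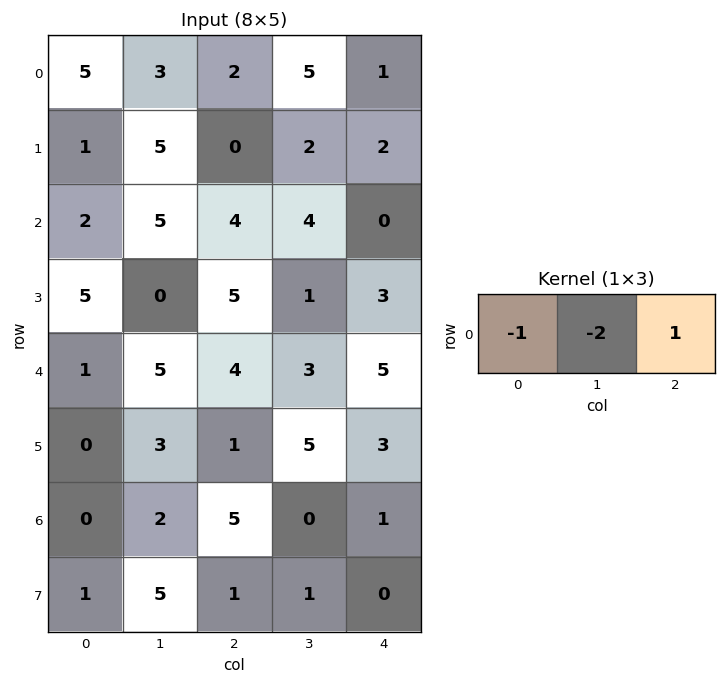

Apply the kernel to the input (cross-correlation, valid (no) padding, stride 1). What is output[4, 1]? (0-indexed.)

The receptive field on the input at this output position is [5 4 3]. Elementwise product with the kernel and sum: 5·-1 + 4·-2 + 3·1.

-10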